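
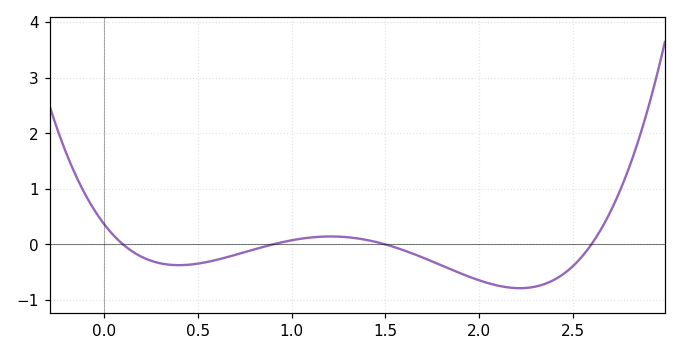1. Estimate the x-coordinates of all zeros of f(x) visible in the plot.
0.1, 0.9, 1.5, 2.6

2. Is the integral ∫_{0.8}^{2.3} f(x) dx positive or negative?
negative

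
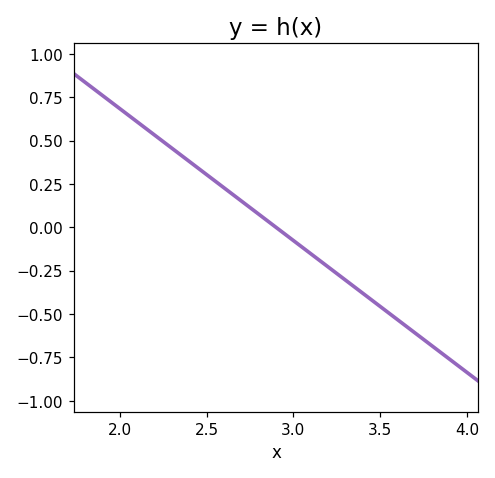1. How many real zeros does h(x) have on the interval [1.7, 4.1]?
1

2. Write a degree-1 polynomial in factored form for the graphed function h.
y = -0.76(x - 2.9)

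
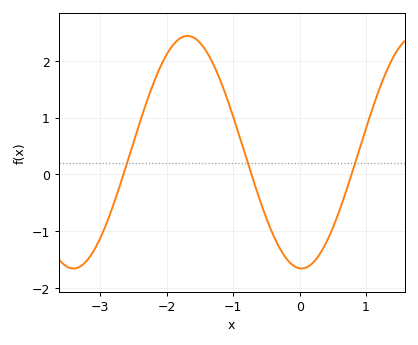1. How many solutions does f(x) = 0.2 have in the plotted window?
3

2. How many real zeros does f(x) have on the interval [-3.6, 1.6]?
3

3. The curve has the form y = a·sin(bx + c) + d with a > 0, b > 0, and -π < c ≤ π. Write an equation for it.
y = 2.05sin(1.8x - 1.6) + 0.39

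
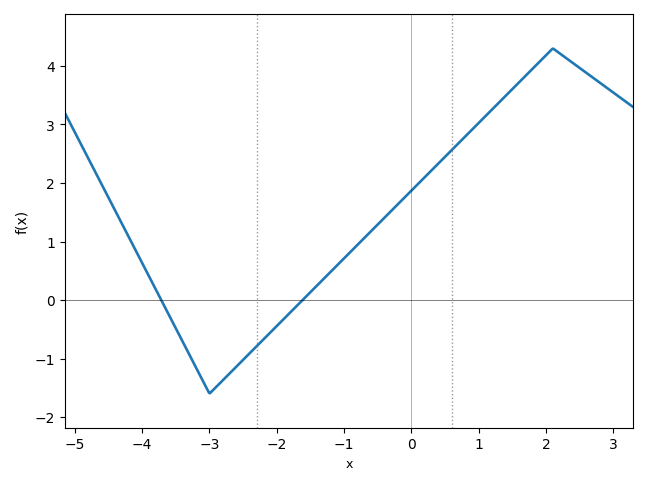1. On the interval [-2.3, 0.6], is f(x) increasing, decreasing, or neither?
increasing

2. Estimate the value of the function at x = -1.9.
-0.327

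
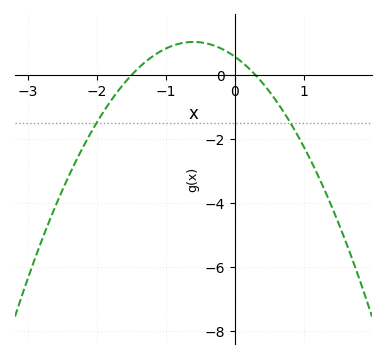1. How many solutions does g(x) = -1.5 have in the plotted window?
2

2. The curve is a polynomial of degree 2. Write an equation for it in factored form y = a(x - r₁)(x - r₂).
y = -1.28(x + 1.5)(x - 0.3)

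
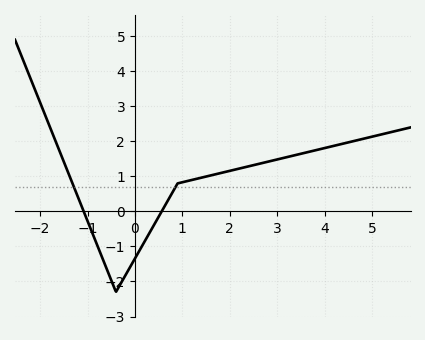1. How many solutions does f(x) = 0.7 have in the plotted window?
2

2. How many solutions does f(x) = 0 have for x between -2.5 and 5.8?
2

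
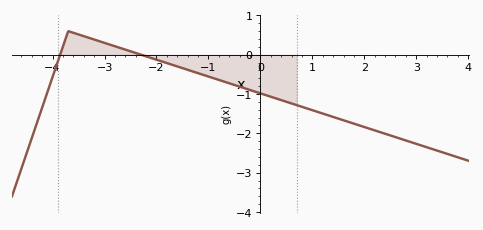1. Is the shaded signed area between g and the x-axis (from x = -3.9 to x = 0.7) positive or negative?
negative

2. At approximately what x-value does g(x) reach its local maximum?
-3.7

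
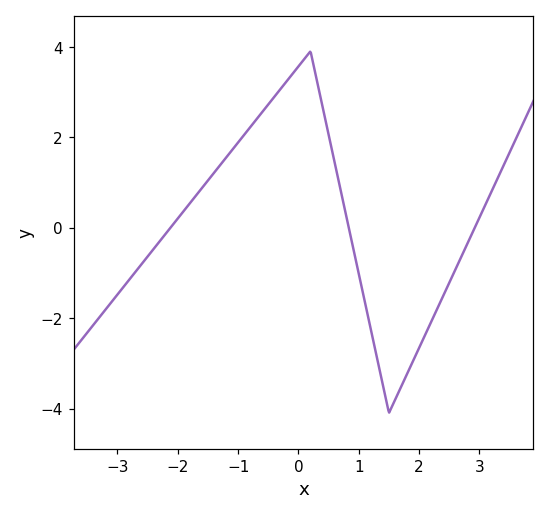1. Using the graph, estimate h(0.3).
3.2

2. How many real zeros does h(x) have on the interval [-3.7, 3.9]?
3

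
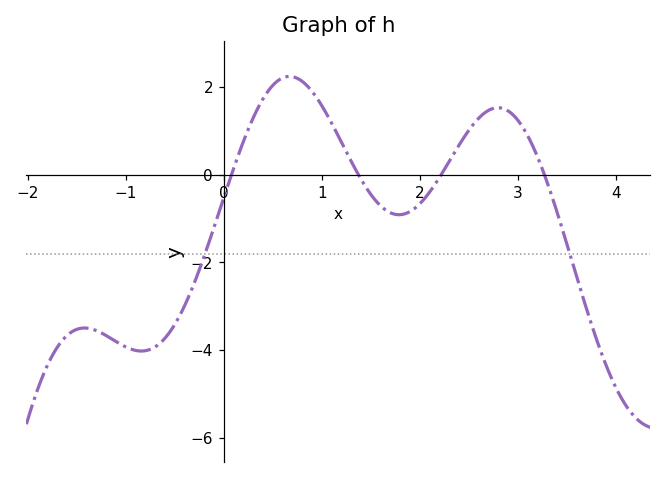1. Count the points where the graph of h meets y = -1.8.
2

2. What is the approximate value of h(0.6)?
2.2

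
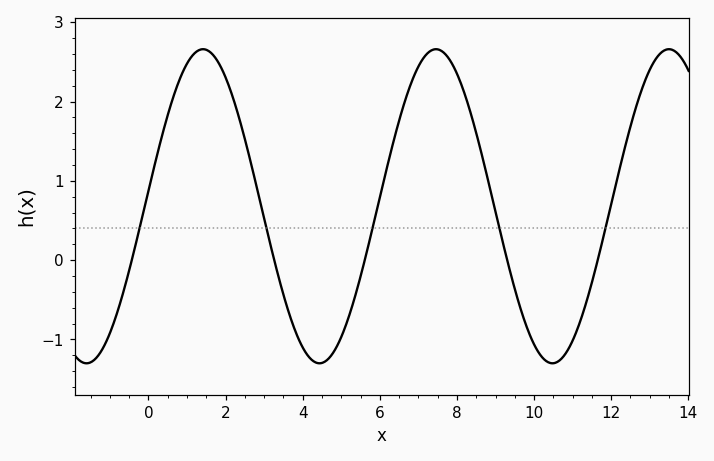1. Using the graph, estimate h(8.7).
1.2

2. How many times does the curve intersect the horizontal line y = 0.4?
5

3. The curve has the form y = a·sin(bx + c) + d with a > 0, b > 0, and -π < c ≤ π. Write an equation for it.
y = 1.98sin(1x + 0.1) + 0.68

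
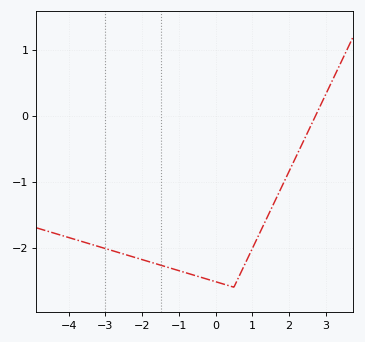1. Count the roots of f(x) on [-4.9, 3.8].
1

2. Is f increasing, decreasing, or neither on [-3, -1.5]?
decreasing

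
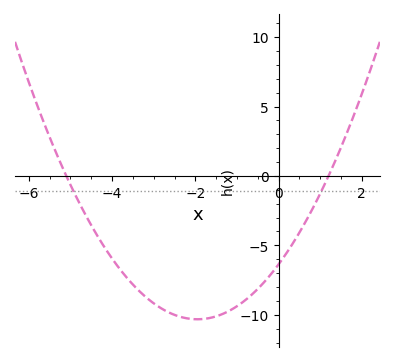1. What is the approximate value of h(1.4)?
1.5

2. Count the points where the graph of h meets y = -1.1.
2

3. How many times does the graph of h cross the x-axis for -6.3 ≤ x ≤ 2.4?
2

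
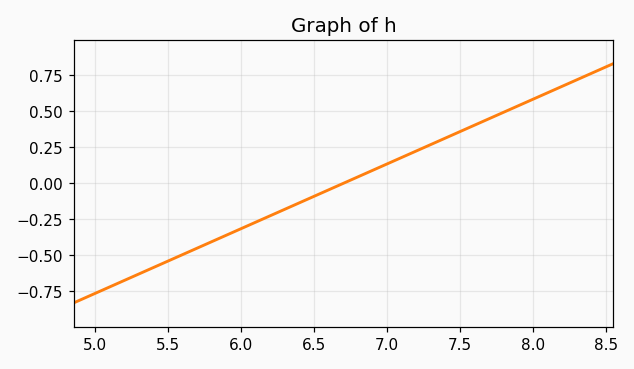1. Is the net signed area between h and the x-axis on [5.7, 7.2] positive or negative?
negative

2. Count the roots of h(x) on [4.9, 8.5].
1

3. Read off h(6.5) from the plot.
-0.08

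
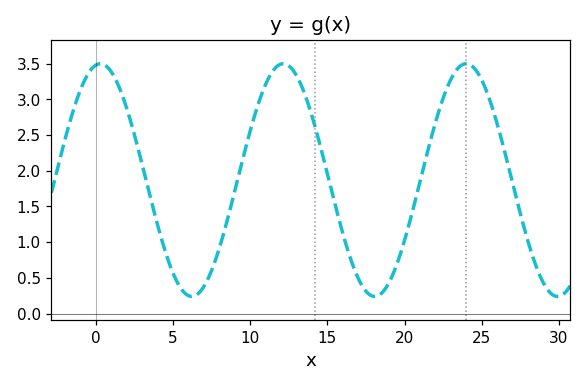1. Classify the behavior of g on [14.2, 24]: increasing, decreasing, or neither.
neither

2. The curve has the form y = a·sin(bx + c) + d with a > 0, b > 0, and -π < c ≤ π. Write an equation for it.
y = 1.63sin(0.53x + 1.42) + 1.87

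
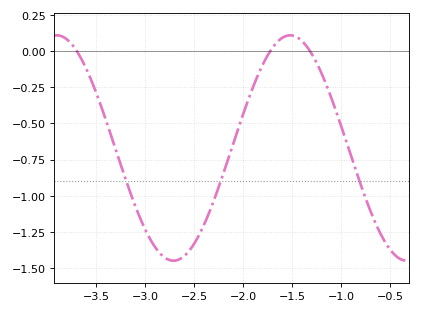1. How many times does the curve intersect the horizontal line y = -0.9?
3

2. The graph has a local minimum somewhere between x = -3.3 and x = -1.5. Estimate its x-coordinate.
-2.71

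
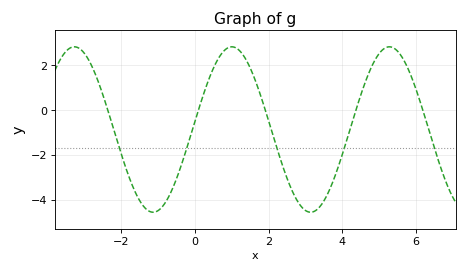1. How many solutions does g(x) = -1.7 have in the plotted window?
5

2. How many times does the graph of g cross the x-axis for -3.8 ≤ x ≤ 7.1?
5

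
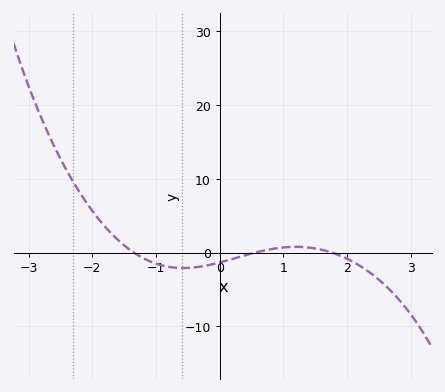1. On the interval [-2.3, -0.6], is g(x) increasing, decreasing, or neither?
decreasing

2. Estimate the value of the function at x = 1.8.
-0.131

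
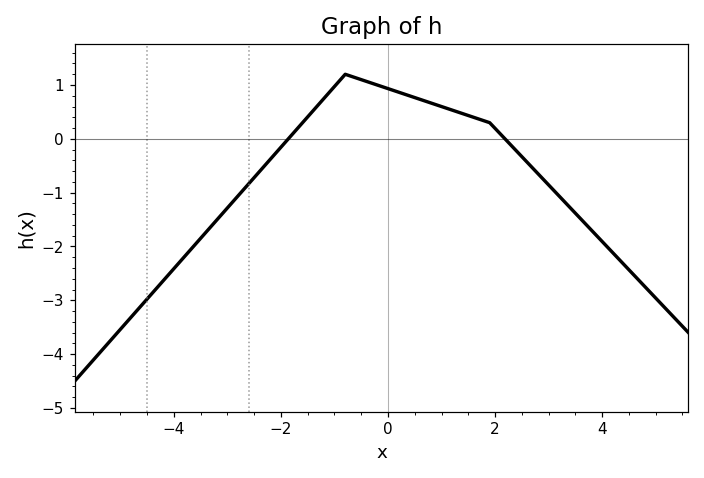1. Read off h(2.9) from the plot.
-0.8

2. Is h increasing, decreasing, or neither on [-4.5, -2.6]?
increasing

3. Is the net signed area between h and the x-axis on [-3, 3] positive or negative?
positive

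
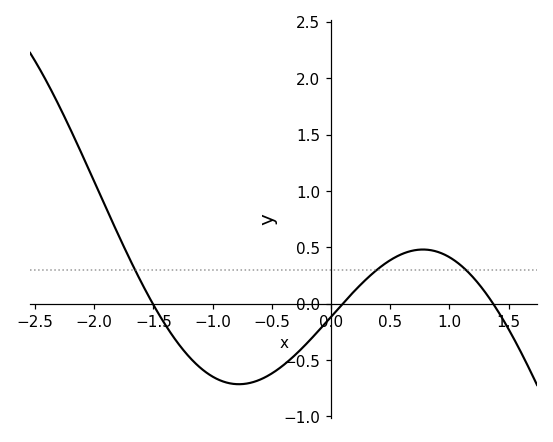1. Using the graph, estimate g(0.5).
0.4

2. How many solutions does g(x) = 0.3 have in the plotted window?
3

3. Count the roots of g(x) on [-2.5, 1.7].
3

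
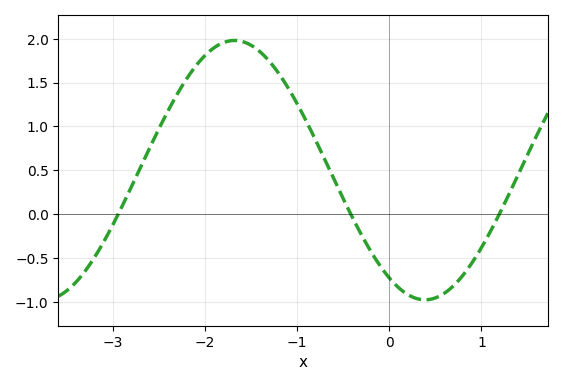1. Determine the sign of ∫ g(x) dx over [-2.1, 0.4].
positive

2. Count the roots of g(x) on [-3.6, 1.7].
3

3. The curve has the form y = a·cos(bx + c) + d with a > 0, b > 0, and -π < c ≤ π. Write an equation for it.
y = 1.48cos(1.52x + 2.55) + 0.5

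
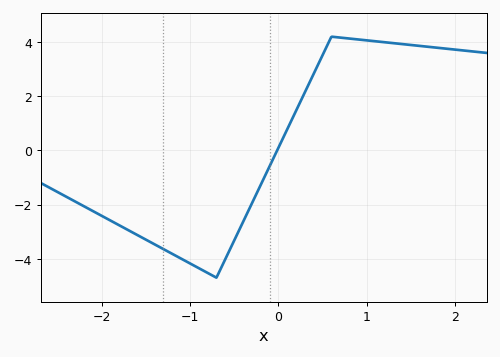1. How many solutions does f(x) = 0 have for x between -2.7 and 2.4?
1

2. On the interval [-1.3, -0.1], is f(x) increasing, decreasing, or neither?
neither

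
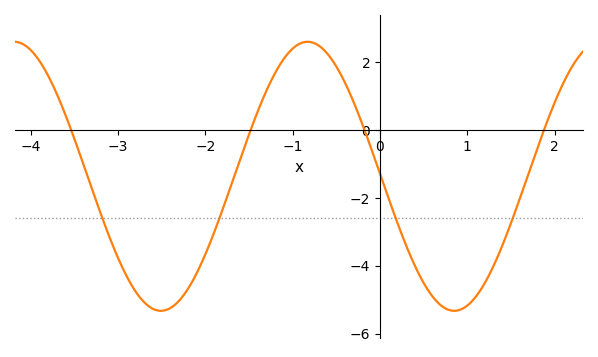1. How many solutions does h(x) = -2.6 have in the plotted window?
4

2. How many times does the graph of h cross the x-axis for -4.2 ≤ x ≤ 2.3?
4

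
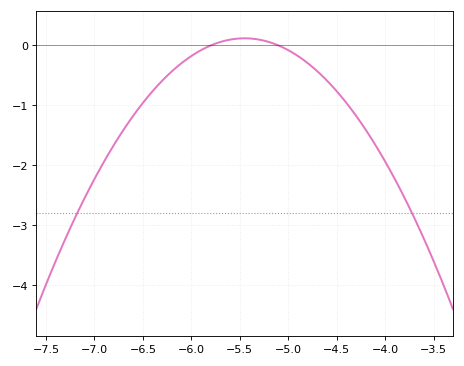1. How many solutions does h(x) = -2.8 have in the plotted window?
2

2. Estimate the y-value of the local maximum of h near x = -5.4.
0.12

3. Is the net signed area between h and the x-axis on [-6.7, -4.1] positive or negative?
negative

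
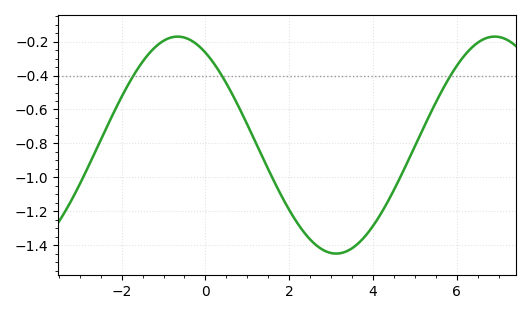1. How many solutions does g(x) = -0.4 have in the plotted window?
3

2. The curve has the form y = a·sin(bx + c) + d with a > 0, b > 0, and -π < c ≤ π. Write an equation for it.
y = 0.64sin(0.83x + 2.1) - 0.81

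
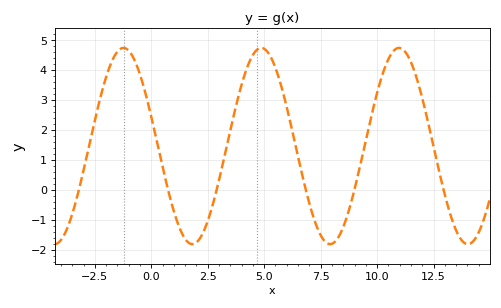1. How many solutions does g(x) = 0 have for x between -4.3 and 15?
6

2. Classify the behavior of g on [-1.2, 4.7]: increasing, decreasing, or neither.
neither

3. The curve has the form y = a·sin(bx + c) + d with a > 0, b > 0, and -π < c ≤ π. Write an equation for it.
y = 3.28sin(1.03x + 2.84) + 1.46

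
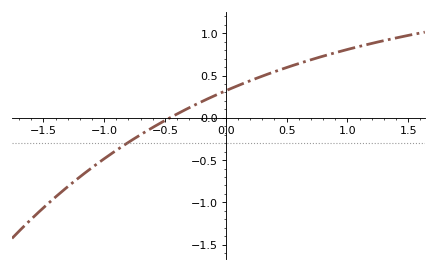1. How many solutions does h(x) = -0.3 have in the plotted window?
1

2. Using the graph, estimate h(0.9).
0.769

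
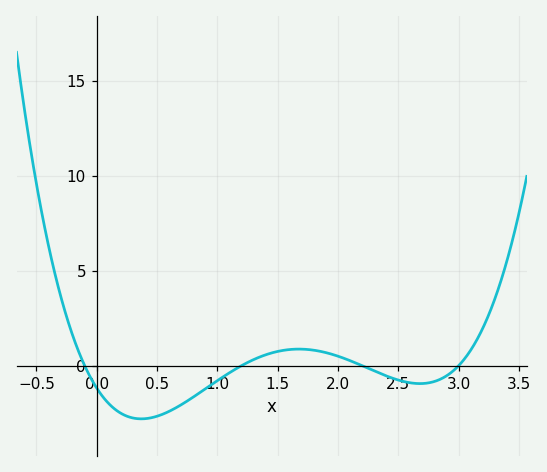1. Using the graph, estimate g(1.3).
0.319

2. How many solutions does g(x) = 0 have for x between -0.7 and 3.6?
4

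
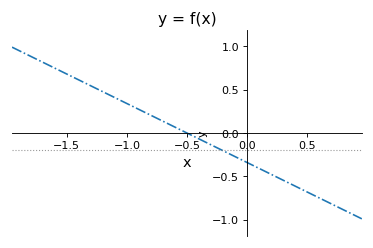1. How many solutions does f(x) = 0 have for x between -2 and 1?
1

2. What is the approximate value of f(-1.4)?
0.612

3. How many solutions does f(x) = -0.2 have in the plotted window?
1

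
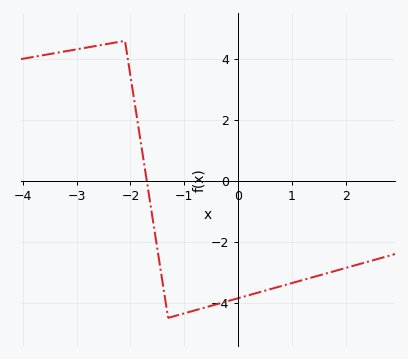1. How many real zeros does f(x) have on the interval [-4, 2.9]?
1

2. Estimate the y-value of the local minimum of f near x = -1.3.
-4.4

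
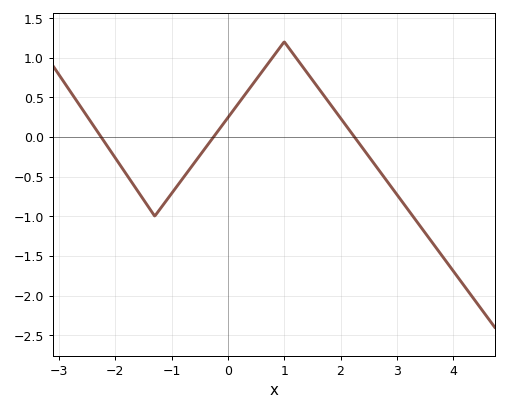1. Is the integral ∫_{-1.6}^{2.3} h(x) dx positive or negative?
positive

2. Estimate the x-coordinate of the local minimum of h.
-1.3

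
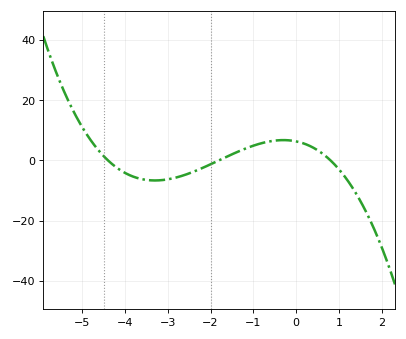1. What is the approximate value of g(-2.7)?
-5.3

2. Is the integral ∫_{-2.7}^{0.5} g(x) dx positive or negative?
positive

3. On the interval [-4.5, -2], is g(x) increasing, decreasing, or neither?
neither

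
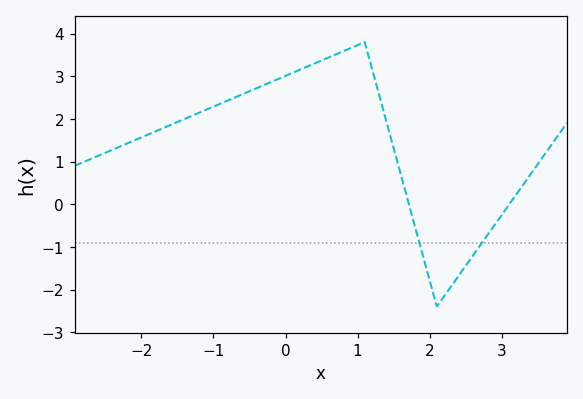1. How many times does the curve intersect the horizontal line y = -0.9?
2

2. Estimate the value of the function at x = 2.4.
-1.7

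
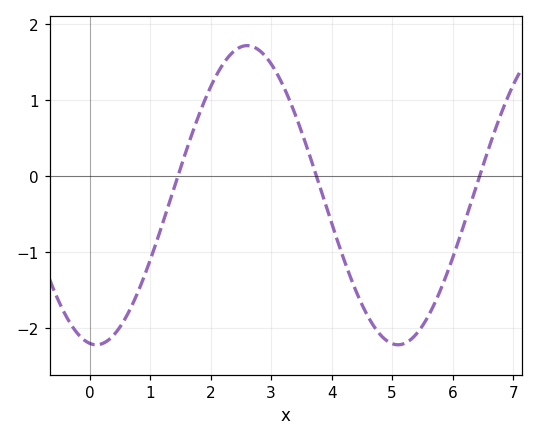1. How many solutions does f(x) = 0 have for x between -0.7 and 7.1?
3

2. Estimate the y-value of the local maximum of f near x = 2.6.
1.7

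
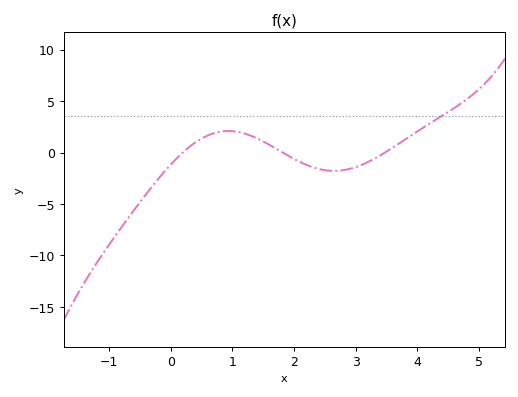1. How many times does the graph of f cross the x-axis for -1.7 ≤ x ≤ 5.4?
3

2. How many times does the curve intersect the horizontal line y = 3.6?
1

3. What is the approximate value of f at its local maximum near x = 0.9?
2.09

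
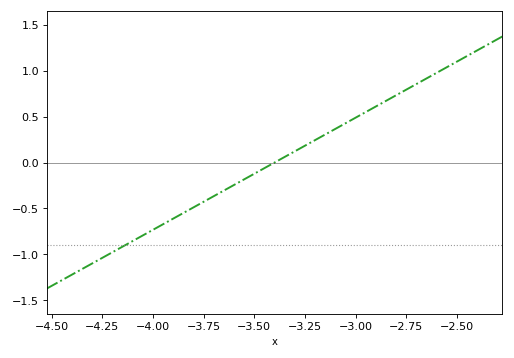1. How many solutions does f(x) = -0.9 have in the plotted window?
1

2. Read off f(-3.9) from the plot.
-0.61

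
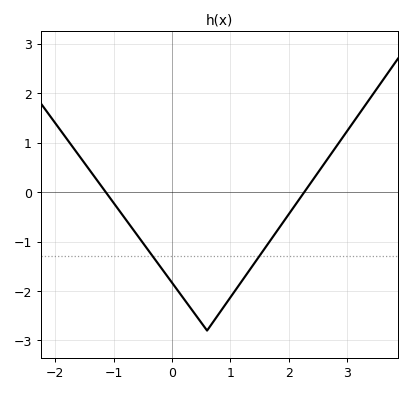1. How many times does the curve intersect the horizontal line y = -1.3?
2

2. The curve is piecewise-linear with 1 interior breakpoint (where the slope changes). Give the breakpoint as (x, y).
(0.6, -2.8)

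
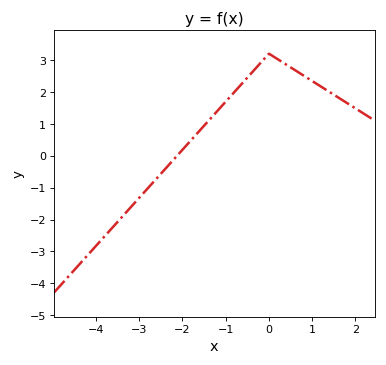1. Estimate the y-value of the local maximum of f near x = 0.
3.2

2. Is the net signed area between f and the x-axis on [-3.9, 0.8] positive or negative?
positive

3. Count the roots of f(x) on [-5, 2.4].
1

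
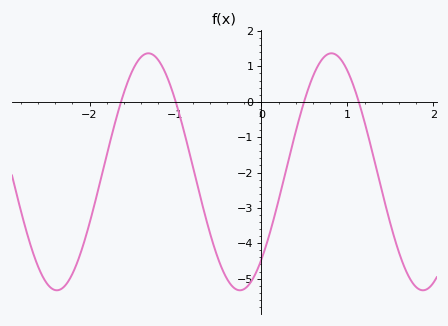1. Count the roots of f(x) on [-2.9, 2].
4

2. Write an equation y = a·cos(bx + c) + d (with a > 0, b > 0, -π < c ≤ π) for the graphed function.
y = 3.35cos(2.95x - 2.4) - 1.98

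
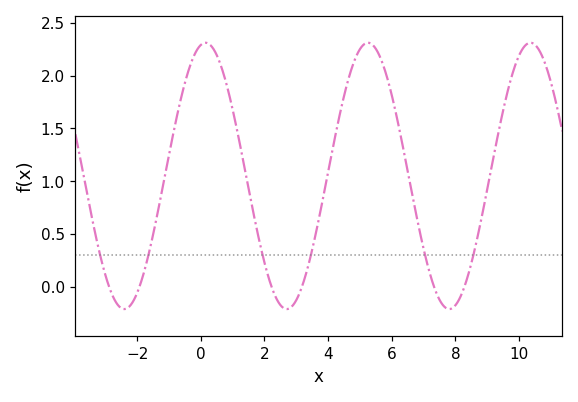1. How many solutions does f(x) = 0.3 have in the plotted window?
6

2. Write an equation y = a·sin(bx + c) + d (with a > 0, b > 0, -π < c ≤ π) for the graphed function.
y = 1.26sin(1.2x + 1.4) + 1.05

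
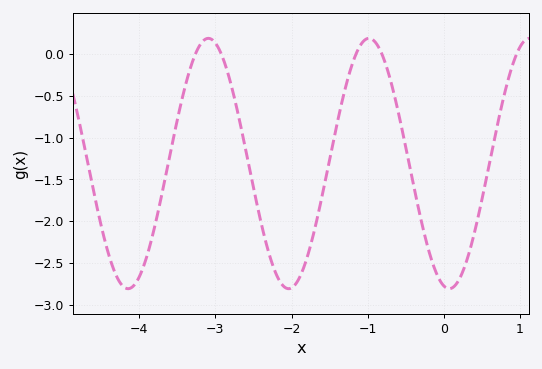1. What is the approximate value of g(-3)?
0.15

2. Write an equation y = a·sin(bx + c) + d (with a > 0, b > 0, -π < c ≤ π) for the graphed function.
y = 1.5sin(3x - 1.8) - 1.31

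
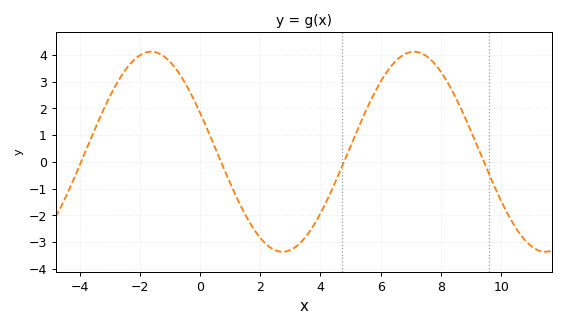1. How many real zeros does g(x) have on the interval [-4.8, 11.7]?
4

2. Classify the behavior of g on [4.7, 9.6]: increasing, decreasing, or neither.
neither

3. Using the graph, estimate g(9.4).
0.1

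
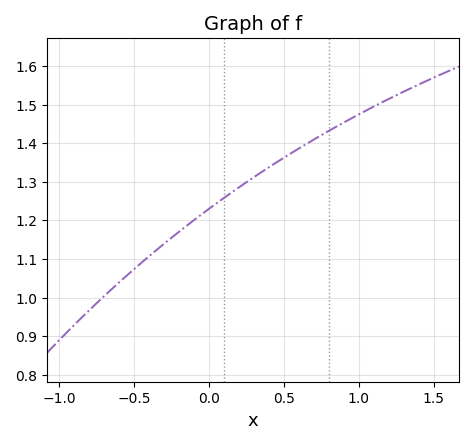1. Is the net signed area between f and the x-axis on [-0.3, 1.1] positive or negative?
positive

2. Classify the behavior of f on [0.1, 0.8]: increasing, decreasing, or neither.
increasing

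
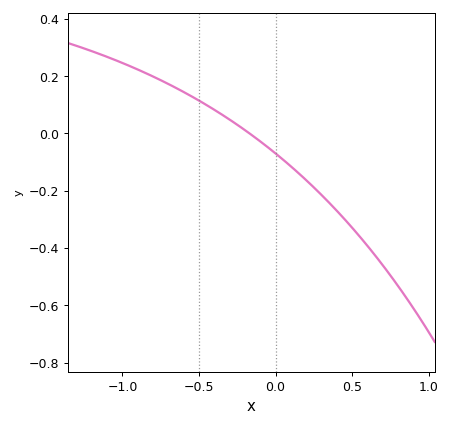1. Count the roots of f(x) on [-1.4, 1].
1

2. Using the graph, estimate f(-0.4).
0.08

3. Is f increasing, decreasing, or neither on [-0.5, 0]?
decreasing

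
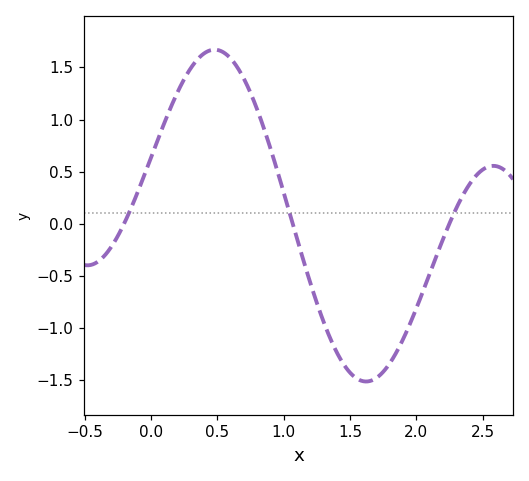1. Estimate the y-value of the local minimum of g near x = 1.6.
-1.51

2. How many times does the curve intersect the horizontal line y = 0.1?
3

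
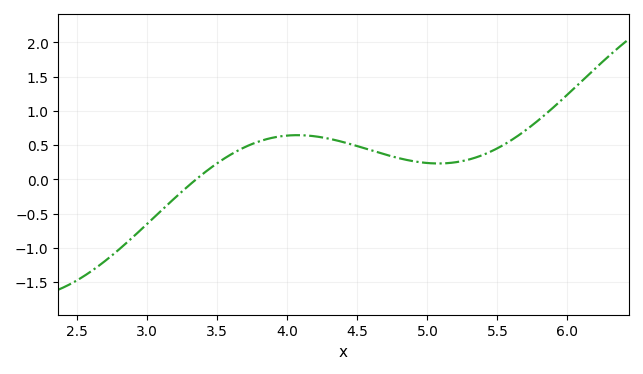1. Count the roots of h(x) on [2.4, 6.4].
1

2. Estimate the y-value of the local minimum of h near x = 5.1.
0.232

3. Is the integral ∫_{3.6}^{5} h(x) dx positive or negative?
positive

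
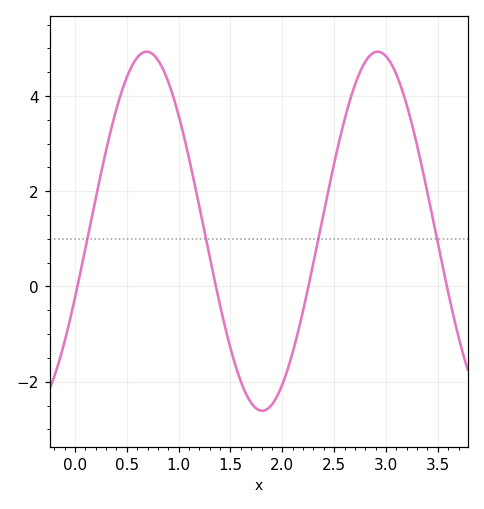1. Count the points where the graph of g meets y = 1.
4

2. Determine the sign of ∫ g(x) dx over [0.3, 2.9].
positive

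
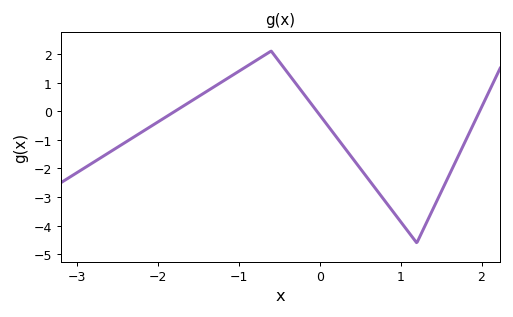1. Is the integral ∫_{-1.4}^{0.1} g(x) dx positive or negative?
positive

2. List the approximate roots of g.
-1.79, -0.036, 1.98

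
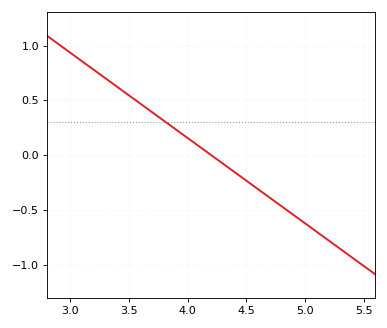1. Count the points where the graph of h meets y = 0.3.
1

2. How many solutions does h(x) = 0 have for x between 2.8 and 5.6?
1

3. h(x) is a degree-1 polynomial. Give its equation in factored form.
y = -0.78(x - 4.2)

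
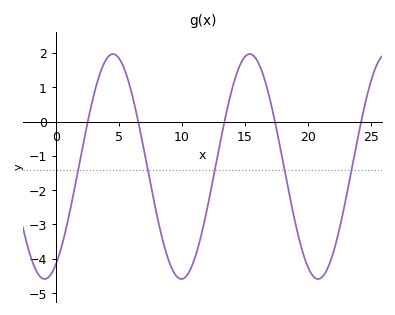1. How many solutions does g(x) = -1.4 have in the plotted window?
5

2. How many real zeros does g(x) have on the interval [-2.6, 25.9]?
5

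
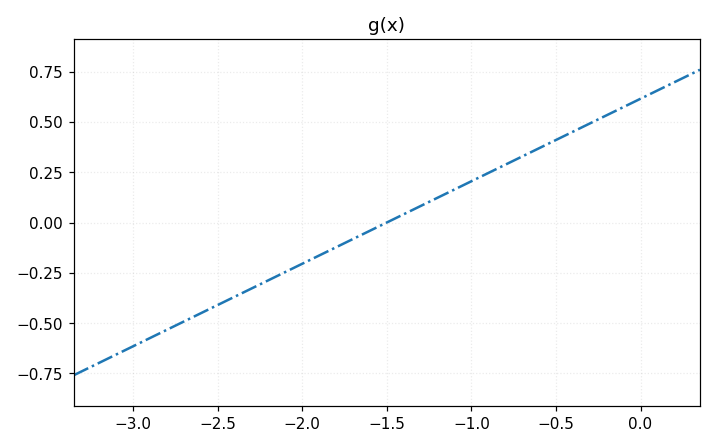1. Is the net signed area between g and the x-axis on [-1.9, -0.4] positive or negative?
positive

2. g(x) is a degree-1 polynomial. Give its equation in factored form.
y = 0.41(x + 1.5)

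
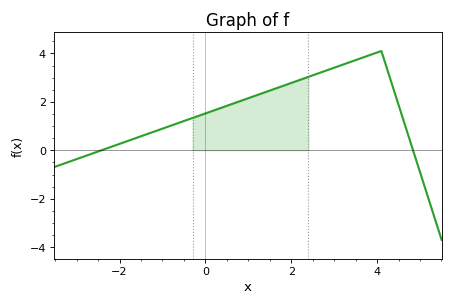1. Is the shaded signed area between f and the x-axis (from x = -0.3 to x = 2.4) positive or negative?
positive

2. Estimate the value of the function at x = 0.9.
2.09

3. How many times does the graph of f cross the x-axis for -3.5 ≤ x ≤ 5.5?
2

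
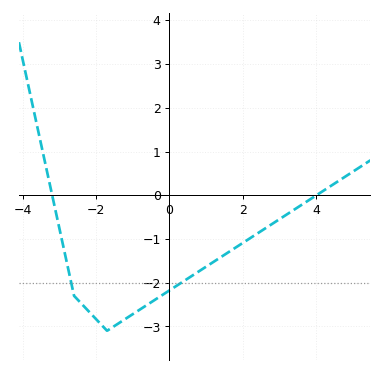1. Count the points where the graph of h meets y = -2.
2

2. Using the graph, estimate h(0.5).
-1.9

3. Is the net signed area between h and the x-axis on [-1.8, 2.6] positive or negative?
negative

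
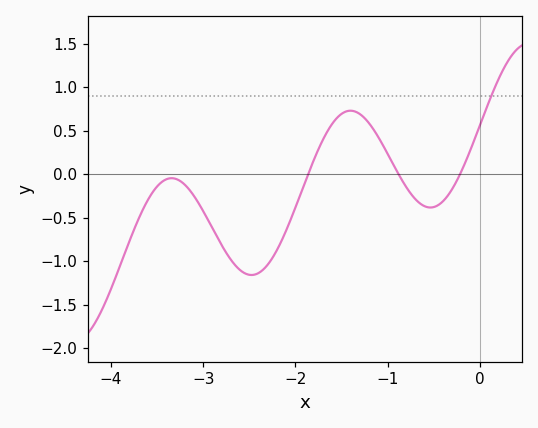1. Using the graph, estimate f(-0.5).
-0.4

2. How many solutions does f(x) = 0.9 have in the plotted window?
1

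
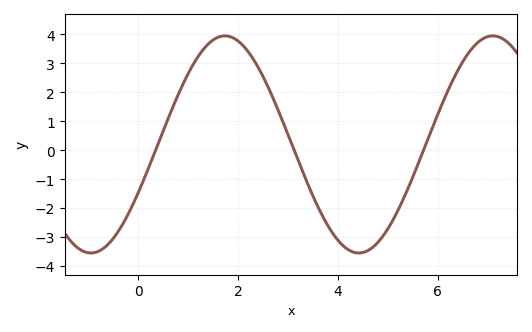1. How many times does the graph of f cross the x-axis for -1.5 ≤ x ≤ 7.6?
3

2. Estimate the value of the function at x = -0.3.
-2.52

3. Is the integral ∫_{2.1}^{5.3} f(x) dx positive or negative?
negative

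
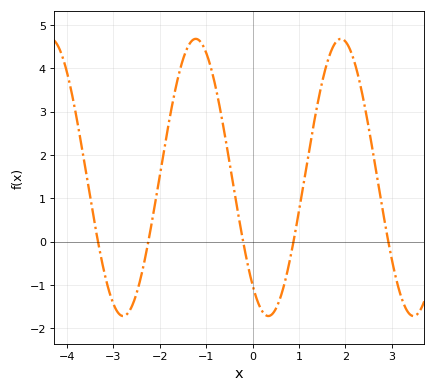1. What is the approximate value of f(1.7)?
4.42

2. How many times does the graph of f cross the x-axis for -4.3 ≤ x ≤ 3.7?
5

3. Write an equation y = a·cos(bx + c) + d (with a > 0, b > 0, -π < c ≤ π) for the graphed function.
y = 3.2cos(2.01x + 2.46) + 1.48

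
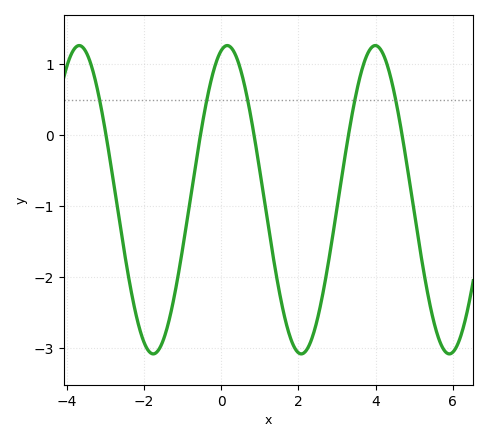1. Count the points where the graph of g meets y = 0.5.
5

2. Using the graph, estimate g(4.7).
0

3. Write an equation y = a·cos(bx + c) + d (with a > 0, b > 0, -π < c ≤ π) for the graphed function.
y = 2.17cos(1.6x - 0.26) - 0.91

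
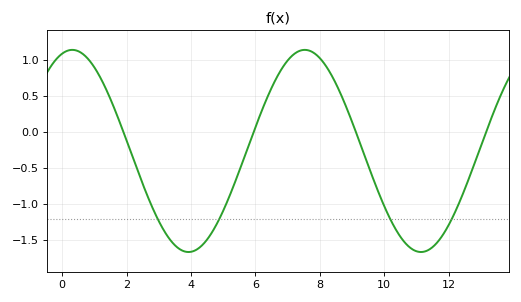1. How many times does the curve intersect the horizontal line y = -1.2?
4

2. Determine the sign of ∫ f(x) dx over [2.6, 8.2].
negative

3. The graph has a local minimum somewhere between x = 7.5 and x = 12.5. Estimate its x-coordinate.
11.2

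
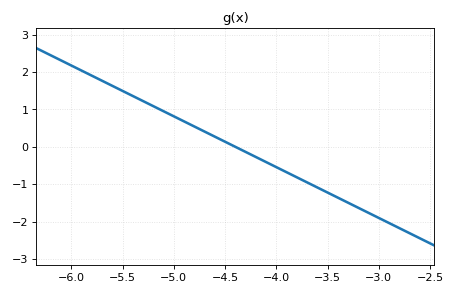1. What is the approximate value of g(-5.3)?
1.2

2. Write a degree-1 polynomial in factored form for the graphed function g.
y = -1.36(x + 4.4)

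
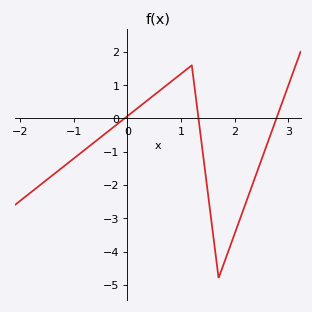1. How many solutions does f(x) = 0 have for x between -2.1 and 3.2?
3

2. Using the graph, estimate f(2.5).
-1.24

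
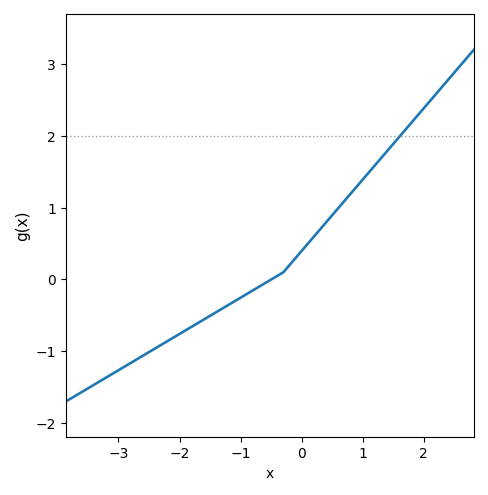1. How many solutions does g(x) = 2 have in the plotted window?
1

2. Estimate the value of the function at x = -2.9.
-1.21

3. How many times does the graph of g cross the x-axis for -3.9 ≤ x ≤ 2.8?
1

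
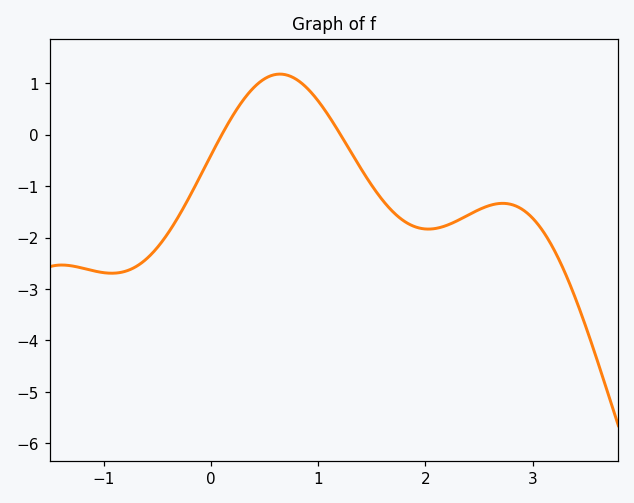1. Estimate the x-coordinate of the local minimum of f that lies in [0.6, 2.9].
2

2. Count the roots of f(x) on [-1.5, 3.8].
2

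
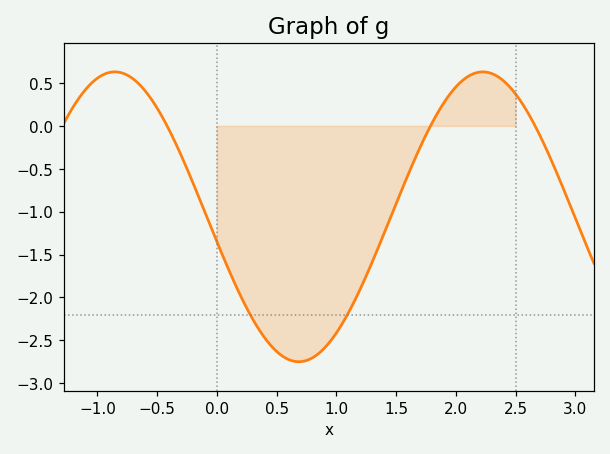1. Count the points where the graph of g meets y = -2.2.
2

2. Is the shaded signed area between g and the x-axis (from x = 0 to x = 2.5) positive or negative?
negative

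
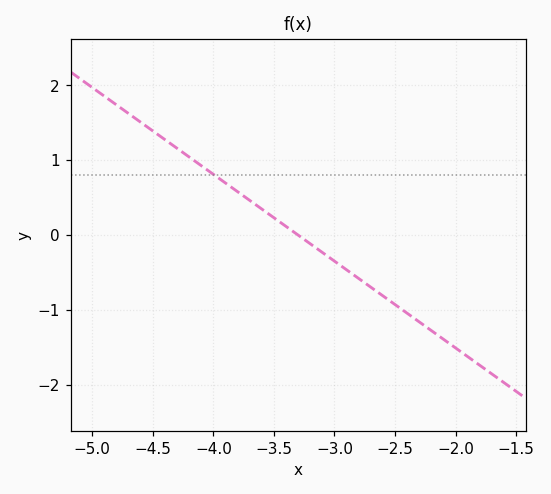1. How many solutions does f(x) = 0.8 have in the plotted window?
1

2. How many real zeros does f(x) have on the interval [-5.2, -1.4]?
1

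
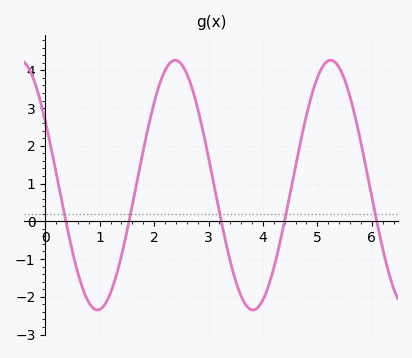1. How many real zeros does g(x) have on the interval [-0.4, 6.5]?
5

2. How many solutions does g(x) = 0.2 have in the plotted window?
5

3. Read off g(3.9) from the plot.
-2.3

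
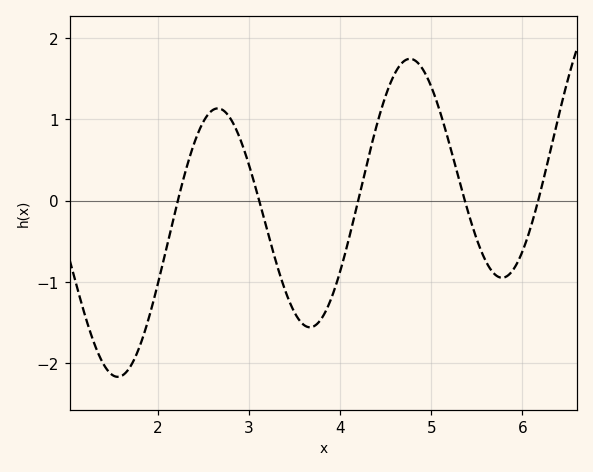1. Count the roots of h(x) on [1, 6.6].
5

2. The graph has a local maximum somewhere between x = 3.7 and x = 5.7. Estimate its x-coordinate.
4.8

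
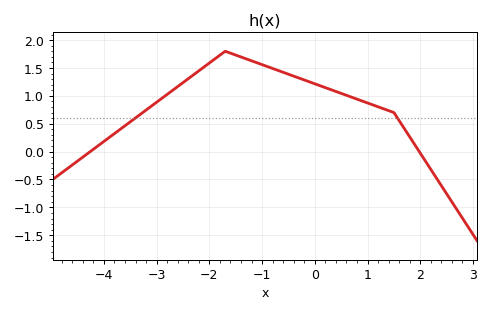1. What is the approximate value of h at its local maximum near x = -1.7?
1.8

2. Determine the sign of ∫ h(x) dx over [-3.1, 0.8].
positive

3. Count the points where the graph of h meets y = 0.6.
2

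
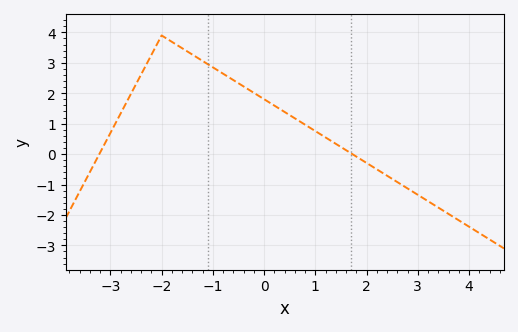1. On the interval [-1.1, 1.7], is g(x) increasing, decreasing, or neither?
decreasing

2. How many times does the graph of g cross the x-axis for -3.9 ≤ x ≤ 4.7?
2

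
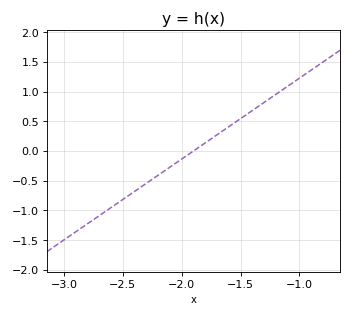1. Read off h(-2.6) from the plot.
-0.952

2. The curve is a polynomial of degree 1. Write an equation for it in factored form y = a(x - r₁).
y = 1.36(x + 1.9)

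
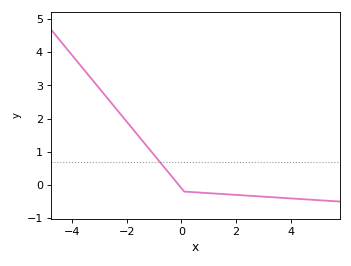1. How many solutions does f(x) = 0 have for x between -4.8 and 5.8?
1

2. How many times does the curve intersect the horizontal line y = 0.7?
1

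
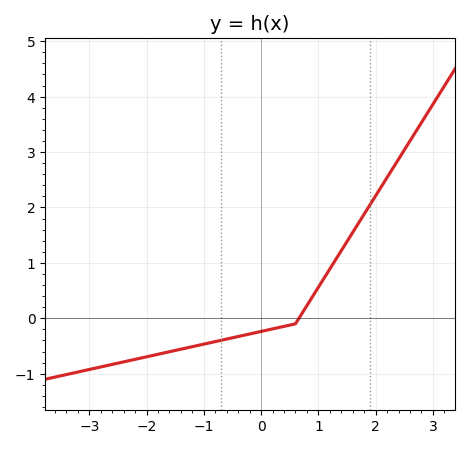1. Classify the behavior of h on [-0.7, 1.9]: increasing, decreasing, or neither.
increasing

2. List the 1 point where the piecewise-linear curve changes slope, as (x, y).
(0.6, -0.1)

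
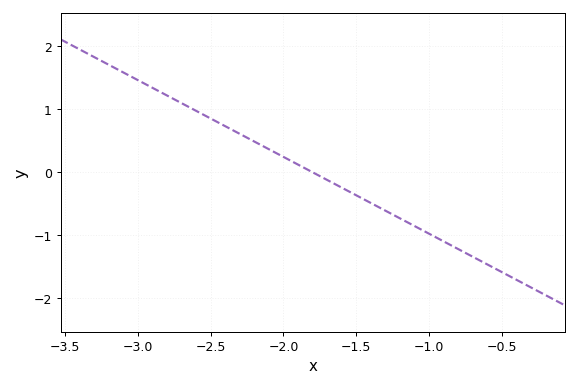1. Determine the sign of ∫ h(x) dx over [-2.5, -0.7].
negative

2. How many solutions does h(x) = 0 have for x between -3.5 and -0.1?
1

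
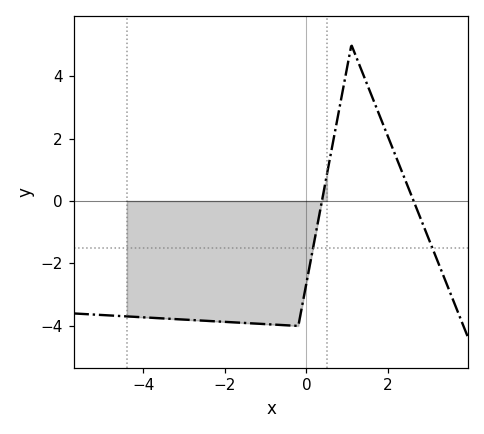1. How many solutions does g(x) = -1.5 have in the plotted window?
2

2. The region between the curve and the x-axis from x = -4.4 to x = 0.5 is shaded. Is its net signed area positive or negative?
negative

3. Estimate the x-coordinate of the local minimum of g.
-0.201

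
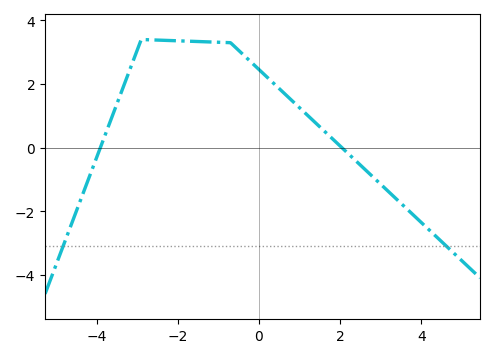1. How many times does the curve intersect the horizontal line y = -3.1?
2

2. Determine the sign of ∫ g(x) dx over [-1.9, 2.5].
positive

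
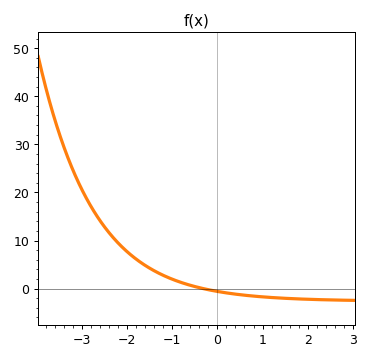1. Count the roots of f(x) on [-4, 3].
1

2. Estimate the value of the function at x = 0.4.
-1.15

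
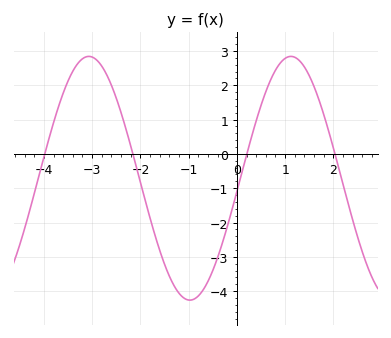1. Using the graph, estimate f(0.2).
-0.037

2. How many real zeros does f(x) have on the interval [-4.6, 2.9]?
4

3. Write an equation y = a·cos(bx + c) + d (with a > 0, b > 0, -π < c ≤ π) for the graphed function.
y = 3.55cos(1.5x - 1.68) - 0.71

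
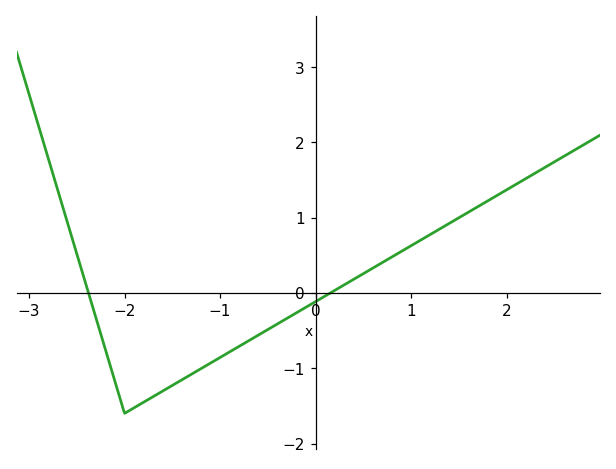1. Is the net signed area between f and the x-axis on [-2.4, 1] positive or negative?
negative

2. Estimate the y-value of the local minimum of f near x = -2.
-1.6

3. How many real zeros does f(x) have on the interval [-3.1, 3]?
2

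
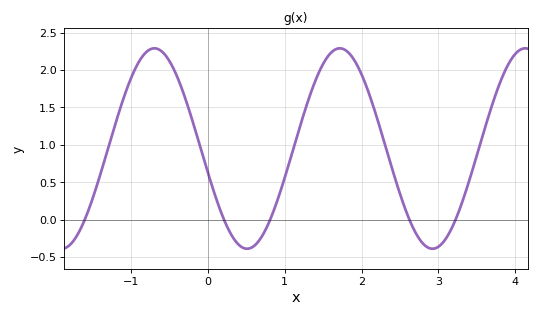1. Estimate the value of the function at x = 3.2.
-0.05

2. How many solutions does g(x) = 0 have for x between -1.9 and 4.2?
5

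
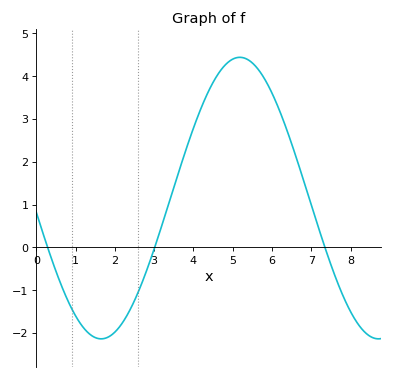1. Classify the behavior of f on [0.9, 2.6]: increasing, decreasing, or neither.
neither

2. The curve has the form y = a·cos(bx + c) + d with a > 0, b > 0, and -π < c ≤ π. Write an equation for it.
y = 3.29cos(0.89x + 1.67) + 1.15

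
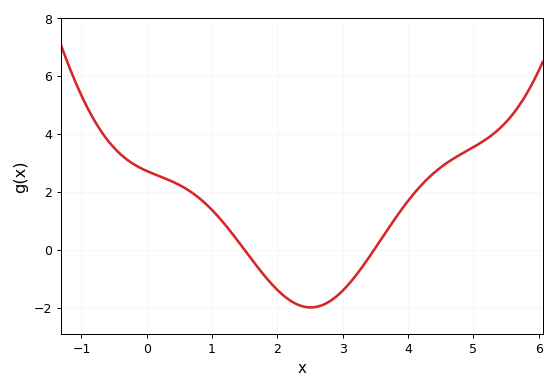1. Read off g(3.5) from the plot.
0.063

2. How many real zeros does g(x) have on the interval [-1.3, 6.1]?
2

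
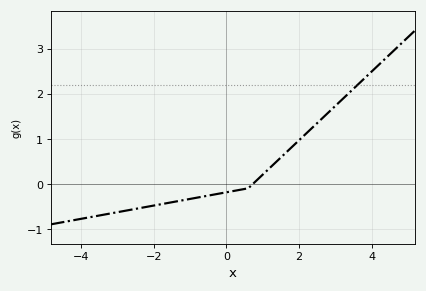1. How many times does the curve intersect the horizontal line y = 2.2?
1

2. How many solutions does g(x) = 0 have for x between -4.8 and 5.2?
1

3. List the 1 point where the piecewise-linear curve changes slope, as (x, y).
(0.6, -0.1)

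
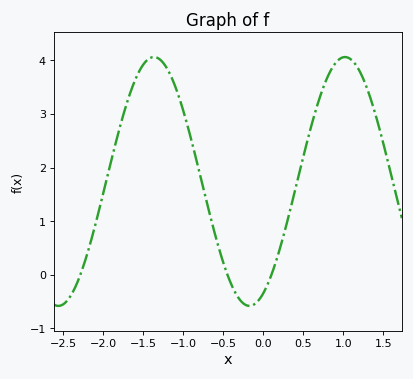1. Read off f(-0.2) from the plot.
-0.575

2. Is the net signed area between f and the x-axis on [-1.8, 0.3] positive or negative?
positive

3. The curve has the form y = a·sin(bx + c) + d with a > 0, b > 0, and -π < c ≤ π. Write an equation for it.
y = 2.32sin(2.63x - 1.11) + 1.74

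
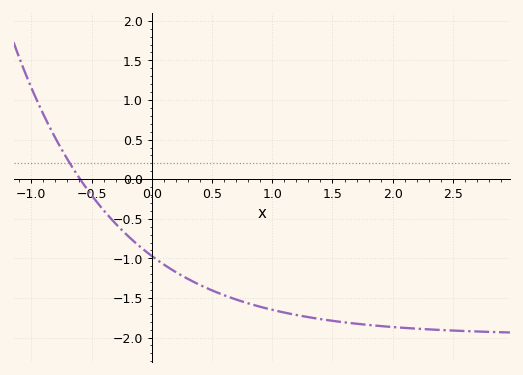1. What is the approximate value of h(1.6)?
-1.8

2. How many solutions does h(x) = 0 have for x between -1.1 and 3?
1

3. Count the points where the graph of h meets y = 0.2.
1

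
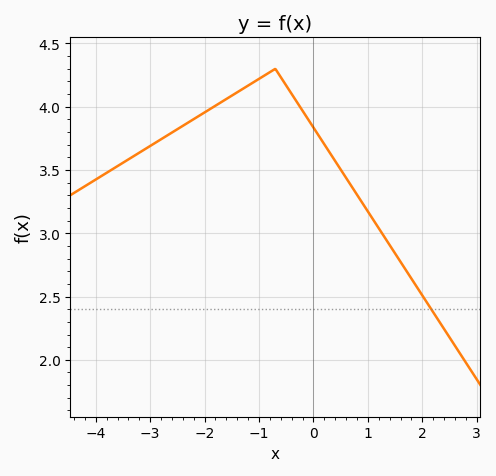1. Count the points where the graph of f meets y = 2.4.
1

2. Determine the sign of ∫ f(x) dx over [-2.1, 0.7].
positive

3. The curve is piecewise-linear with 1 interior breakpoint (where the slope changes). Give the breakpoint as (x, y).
(-0.7, 4.3)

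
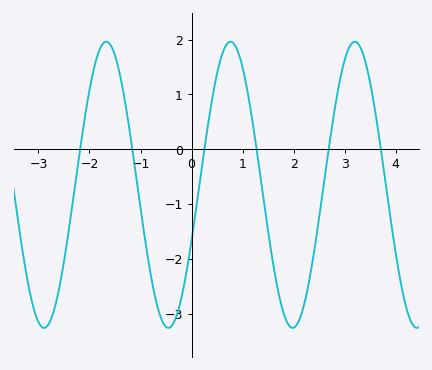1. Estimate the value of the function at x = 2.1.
-3.14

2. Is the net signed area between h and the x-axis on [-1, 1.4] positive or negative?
negative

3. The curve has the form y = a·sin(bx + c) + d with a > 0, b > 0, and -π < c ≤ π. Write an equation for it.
y = 2.61sin(2.58x - 0.4) - 0.65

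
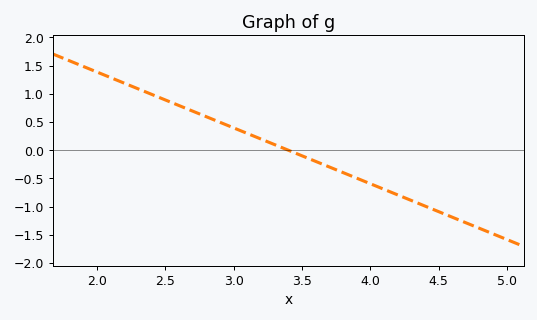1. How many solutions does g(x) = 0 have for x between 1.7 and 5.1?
1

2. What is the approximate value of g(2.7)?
0.7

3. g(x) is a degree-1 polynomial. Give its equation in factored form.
y = -0.99(x - 3.4)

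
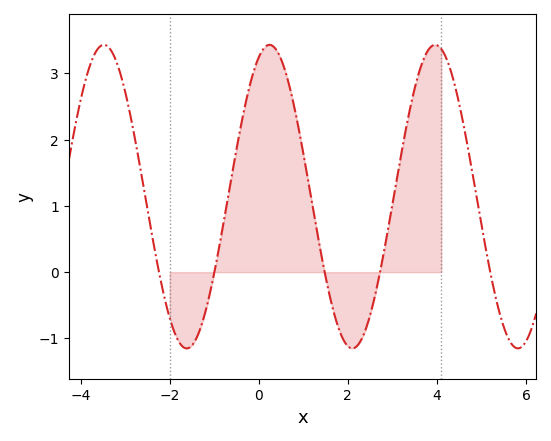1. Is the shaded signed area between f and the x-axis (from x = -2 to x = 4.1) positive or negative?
positive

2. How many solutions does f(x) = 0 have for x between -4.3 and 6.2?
5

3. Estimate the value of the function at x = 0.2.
3.4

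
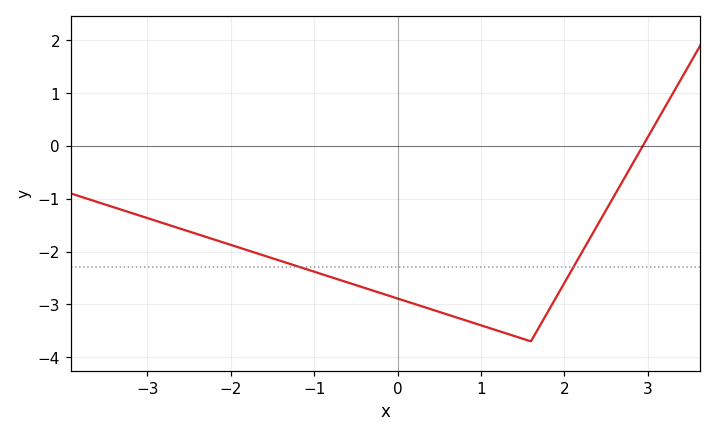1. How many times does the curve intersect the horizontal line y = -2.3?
2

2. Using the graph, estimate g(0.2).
-3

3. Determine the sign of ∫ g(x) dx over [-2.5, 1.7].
negative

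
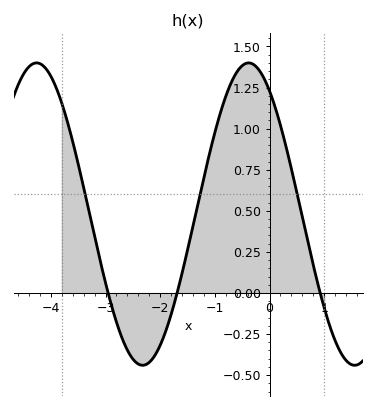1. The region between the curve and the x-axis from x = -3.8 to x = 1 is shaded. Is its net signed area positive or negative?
positive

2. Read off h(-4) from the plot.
1.3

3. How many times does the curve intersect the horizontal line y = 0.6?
3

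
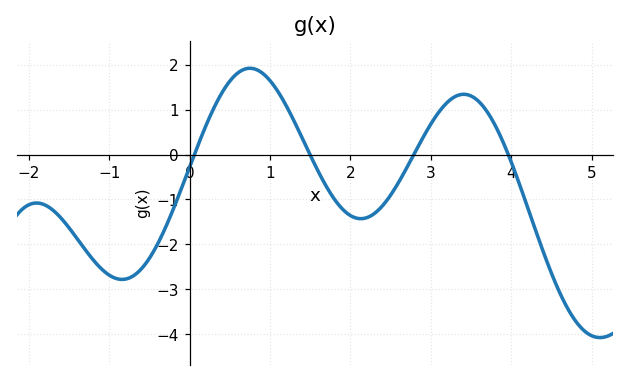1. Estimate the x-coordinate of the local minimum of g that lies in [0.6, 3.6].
2.1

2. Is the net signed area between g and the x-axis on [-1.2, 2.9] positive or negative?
negative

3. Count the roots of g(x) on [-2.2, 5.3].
4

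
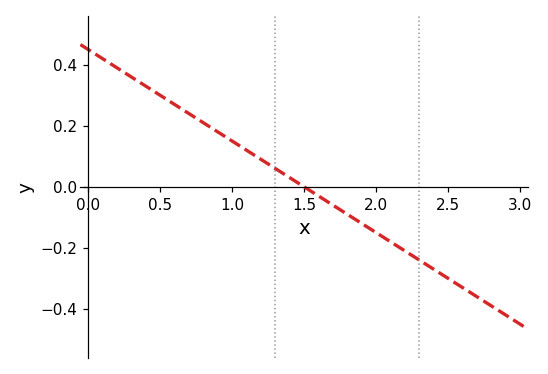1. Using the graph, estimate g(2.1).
-0.18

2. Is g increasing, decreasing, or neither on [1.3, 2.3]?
decreasing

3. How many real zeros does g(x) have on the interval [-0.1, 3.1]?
1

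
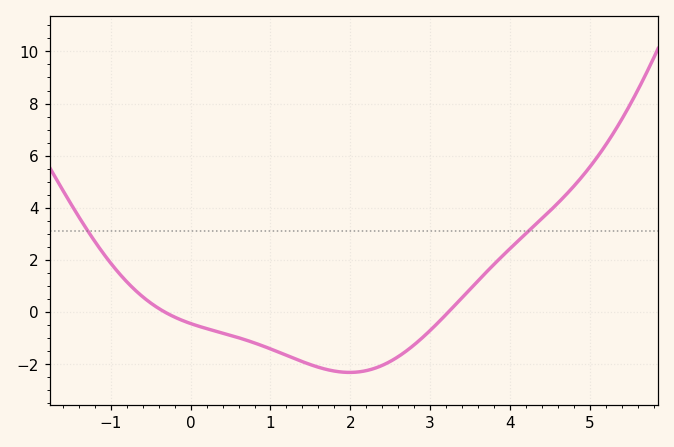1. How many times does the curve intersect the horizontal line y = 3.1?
2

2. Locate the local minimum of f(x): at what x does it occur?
2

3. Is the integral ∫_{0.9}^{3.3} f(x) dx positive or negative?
negative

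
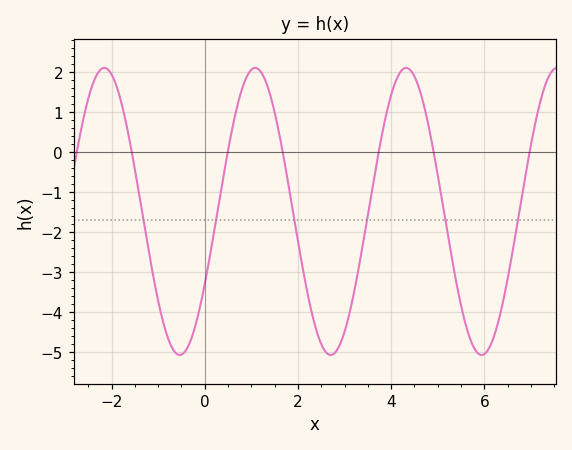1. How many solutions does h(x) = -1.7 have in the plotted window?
6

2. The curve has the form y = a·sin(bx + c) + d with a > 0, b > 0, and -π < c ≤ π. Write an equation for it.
y = 3.59sin(1.9x - 0.53) - 1.48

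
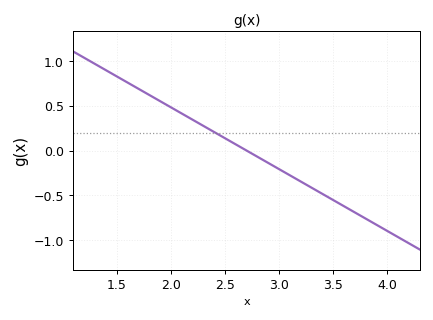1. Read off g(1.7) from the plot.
0.7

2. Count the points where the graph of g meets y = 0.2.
1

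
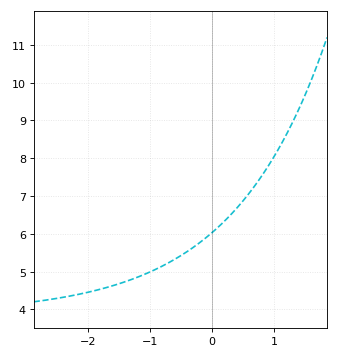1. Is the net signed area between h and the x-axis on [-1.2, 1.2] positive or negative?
positive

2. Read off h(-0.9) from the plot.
5.07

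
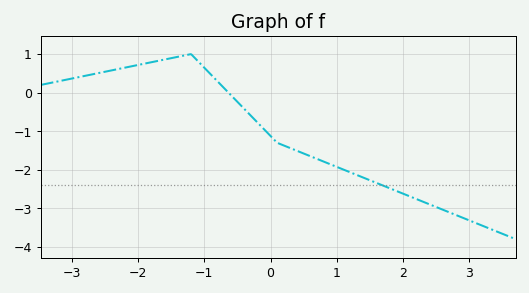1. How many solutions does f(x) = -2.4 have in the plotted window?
1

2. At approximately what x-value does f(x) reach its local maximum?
-1.2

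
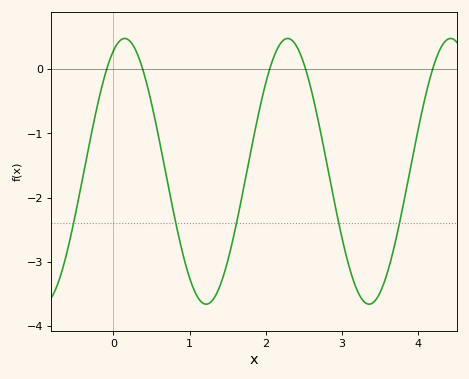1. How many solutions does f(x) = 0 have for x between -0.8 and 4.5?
5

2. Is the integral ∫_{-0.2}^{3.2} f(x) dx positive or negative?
negative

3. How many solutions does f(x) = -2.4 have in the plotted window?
5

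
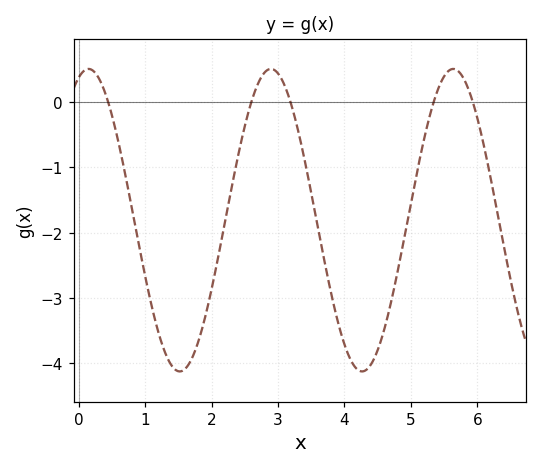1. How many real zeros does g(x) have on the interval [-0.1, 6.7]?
5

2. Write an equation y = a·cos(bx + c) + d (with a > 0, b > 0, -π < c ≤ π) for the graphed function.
y = 2.32cos(2.29x - 0.342) - 1.81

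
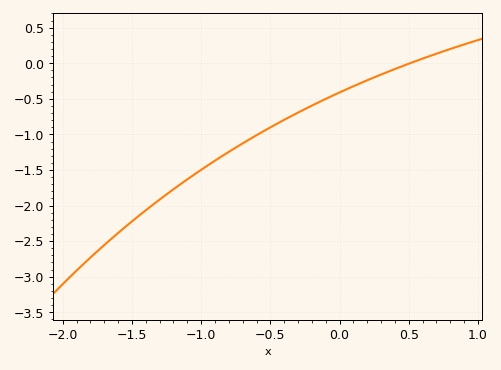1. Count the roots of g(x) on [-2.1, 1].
1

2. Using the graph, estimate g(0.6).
0.066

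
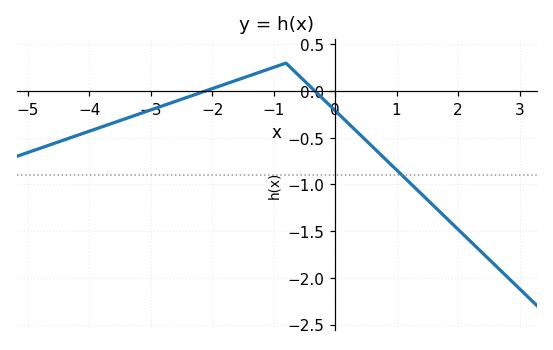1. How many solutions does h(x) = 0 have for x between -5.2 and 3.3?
2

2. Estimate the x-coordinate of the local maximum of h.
-0.8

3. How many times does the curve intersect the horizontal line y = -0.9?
1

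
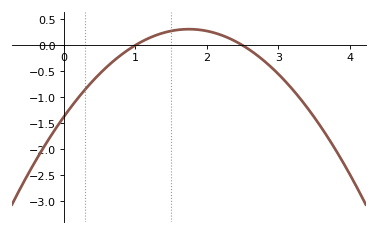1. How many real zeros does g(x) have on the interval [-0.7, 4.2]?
2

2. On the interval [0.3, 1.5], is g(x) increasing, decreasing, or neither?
increasing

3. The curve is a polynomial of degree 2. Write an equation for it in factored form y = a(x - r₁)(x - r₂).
y = -0.55(x - 1)(x - 2.5)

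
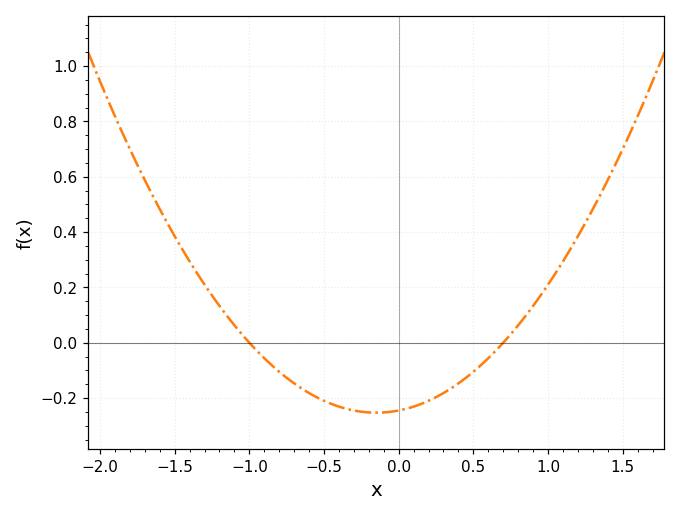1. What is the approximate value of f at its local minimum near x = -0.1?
-0.26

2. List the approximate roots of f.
-1, 0.7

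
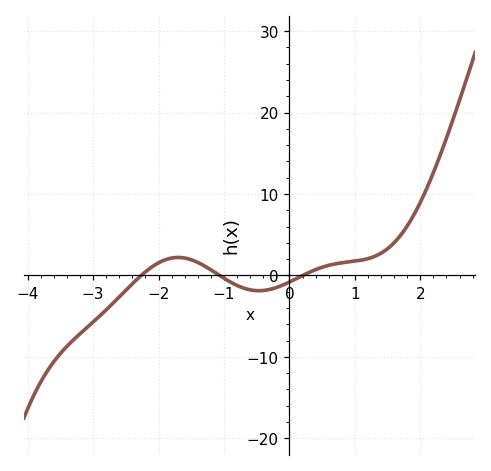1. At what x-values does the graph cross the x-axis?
-2.26, -1.07, 0.204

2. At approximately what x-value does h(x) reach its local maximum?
-1.7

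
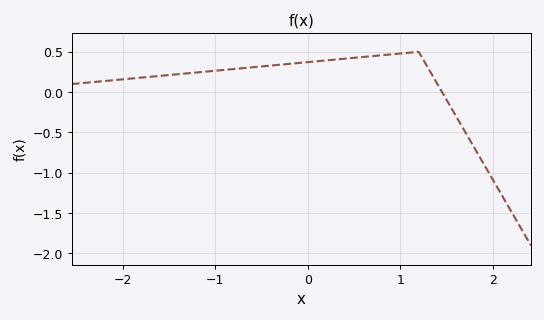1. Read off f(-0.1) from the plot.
0.35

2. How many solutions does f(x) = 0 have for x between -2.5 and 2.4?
1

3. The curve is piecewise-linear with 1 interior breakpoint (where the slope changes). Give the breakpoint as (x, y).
(1.2, 0.5)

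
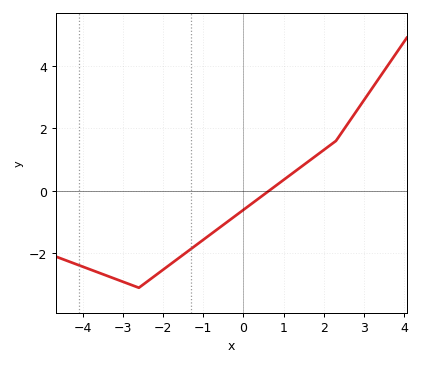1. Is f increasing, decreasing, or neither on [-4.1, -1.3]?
neither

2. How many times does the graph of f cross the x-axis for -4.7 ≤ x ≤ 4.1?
1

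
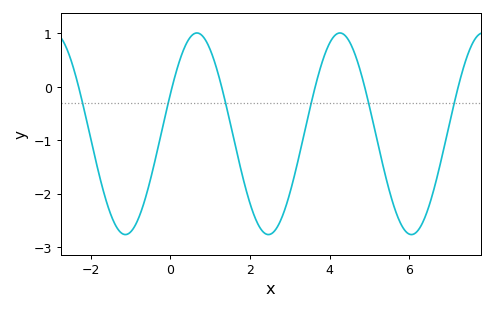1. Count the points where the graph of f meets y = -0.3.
6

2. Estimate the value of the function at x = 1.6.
-1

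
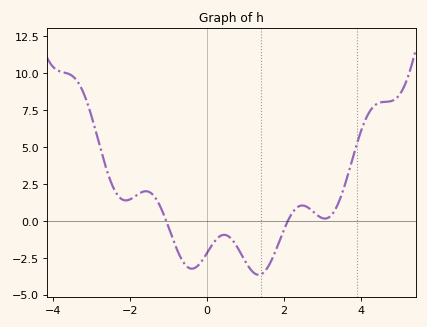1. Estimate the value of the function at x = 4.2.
7.2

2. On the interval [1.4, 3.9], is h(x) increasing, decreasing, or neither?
neither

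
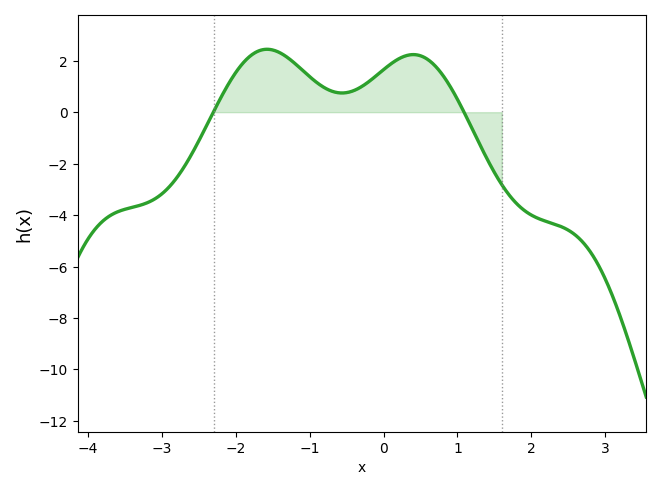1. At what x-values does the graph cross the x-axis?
-2.4, 1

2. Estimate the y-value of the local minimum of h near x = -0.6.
0.8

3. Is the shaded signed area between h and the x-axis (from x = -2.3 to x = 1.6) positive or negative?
positive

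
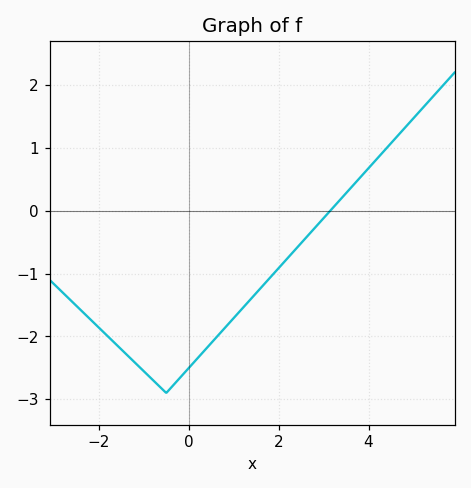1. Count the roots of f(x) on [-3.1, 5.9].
1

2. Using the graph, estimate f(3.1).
0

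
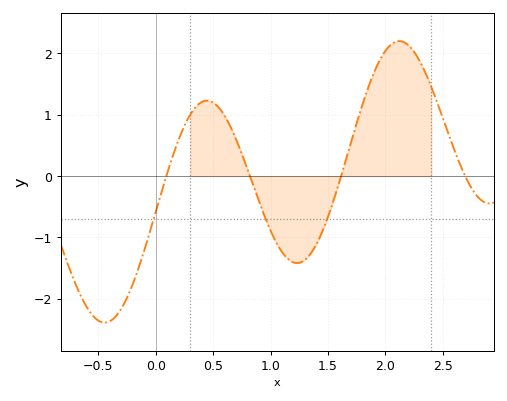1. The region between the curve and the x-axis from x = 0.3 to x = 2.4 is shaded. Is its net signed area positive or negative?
positive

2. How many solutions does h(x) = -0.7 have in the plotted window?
3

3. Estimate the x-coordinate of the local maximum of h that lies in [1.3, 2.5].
2.1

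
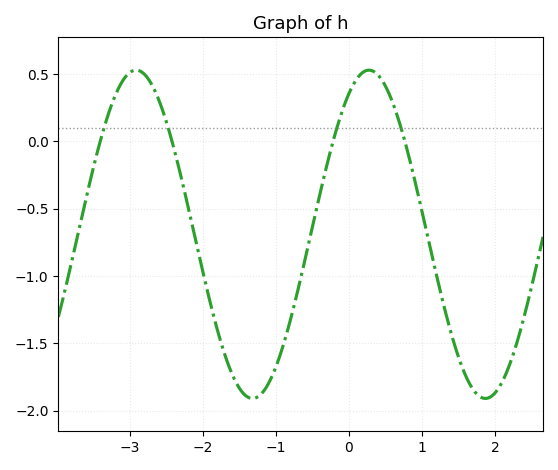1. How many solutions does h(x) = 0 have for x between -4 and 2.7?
4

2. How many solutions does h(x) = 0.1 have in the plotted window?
4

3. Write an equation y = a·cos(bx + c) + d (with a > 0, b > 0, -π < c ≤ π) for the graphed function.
y = 1.22cos(2x - 0.54) - 0.69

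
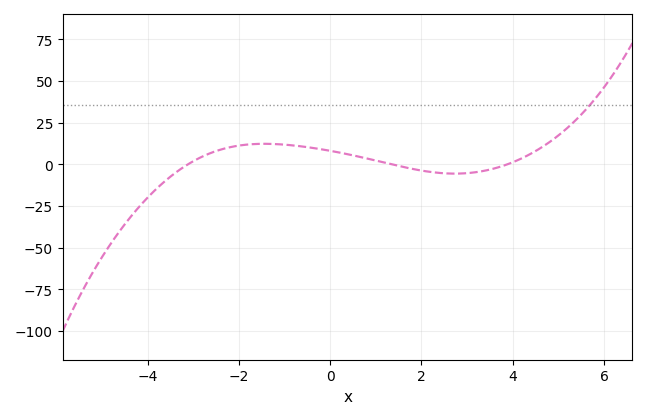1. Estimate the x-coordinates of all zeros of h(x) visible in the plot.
-3.12, 1.35, 3.88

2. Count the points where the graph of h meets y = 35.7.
1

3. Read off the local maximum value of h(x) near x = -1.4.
12.4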